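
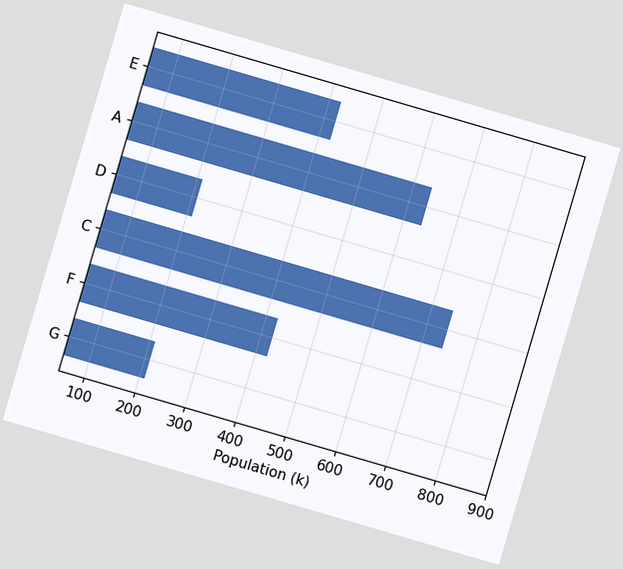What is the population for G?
The chart is tilted about 16° clockwise. Reading along the chart's x-axis, the G bar reaches 212k.

212k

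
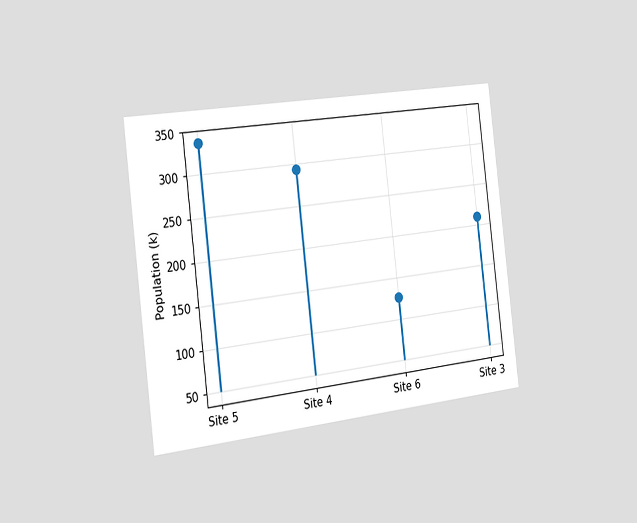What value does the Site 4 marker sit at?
The chart is tilted about 7° counter-clockwise and viewed slightly from the left. The Site 4 marker sits at 294k.

294k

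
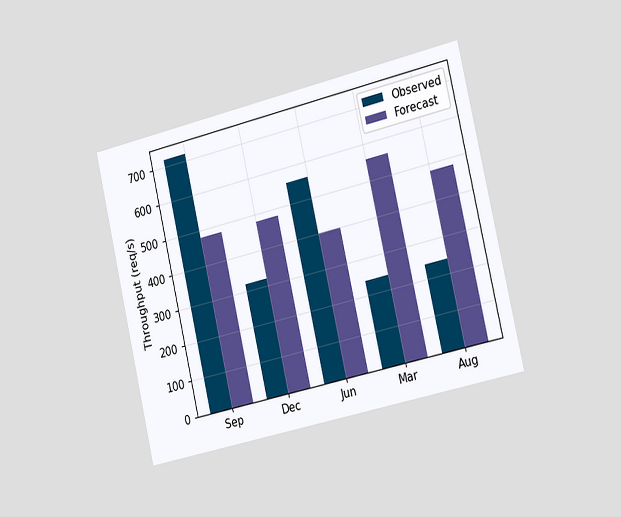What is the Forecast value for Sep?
480req/s

The chart is tilted about 13° counter-clockwise and viewed slightly from the right. The Forecast bar at Sep reaches 480req/s on the y-axis.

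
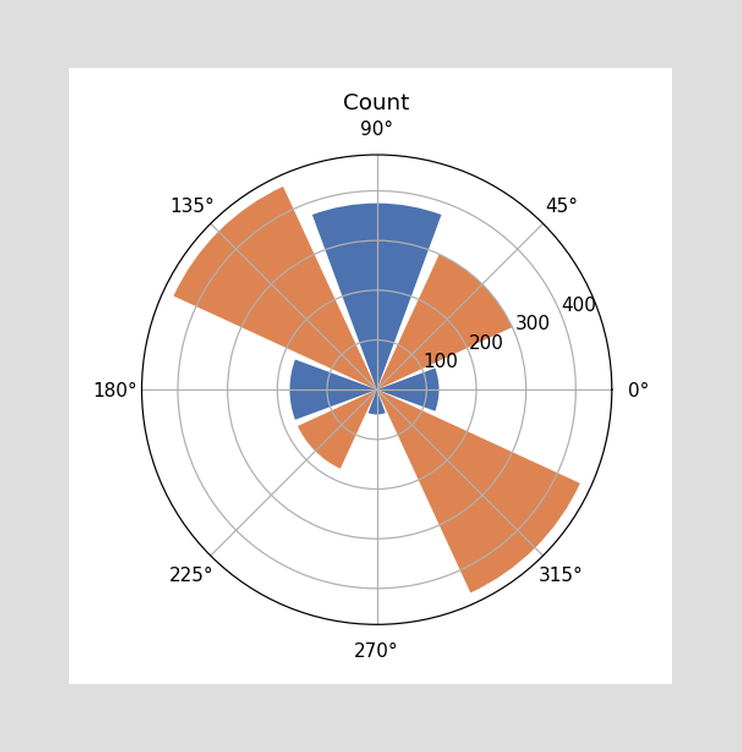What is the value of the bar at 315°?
450

The bar at 315° reaches 450 on the radial axis.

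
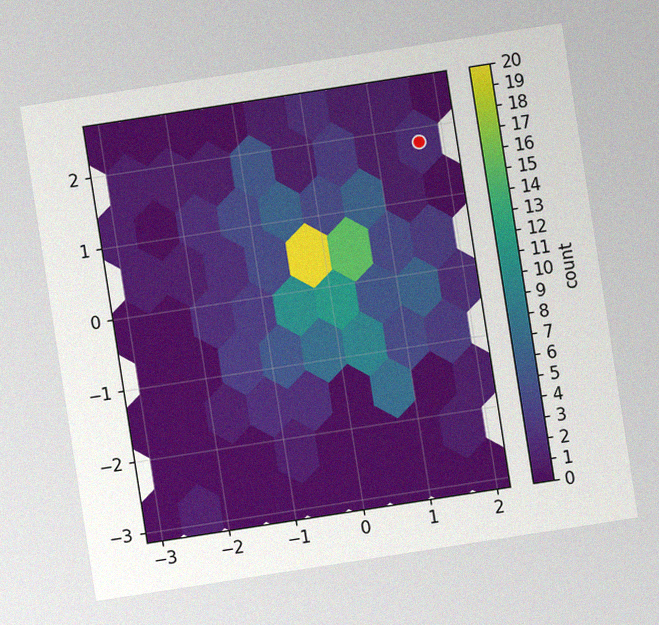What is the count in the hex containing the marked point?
2

The chart is tilted about 9° counter-clockwise, with some photo noise. The marked hex reads 2 on the colorbar.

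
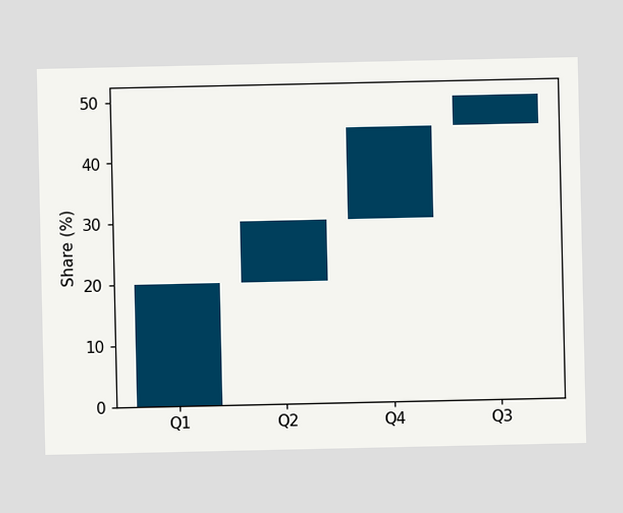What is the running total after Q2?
After Q2 the running total reaches 30%.

30%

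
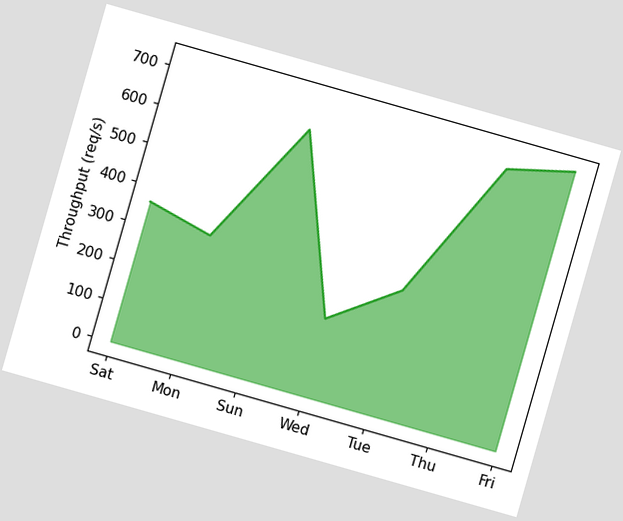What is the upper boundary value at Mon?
320req/s

The chart is tilted about 16° clockwise. At Mon the upper boundary is at 320req/s.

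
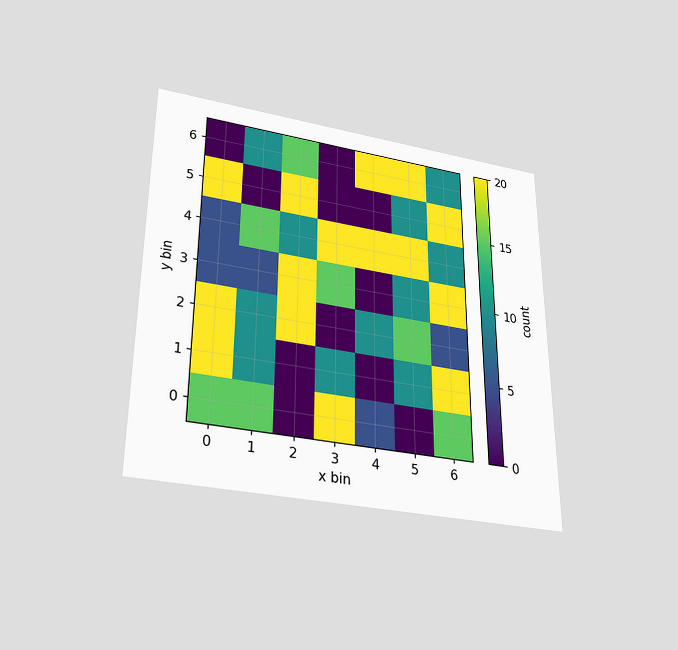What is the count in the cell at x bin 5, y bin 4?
The chart is viewed slightly from below. Matching the cell (5, 4) against the colorbar gives 20.

20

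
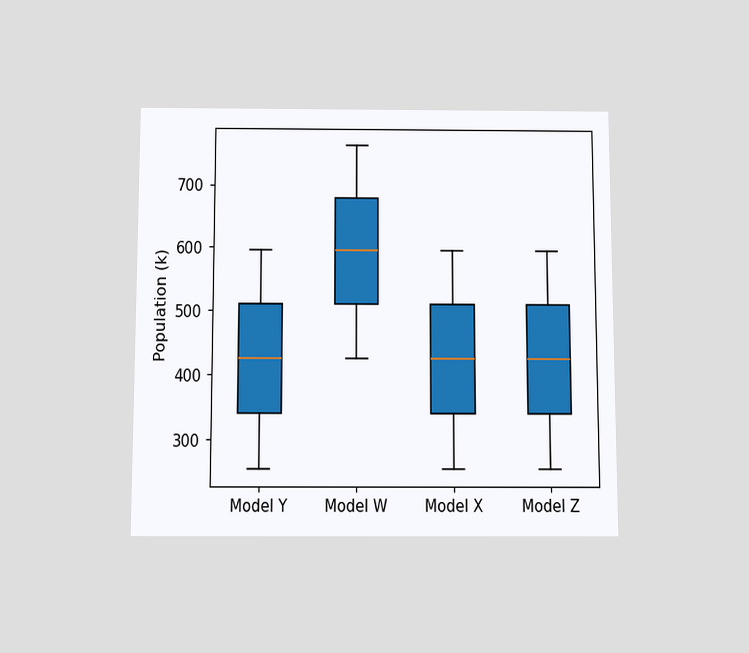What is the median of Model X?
The chart is viewed slightly from below. The median line in the Model X box sits at 425k.

425k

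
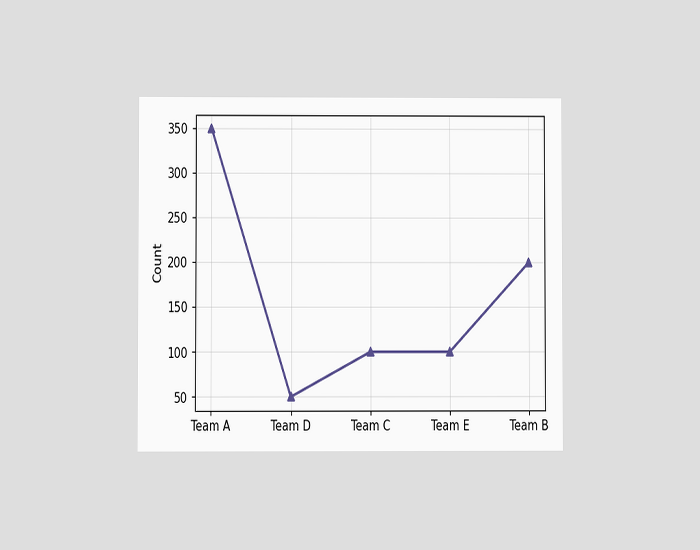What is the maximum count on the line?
The chart is viewed at a slight angle. The highest point is at Team A, and reading across to the y-axis gives 350.

350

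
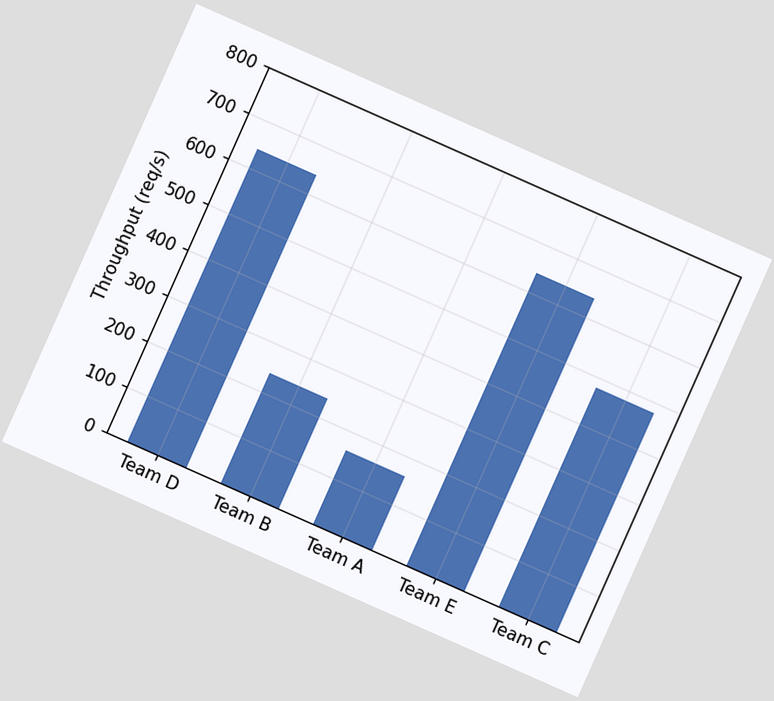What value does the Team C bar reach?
The chart is tilted about 24° clockwise. Reading along the chart's y-axis, the Team C bar reaches 480req/s.

480req/s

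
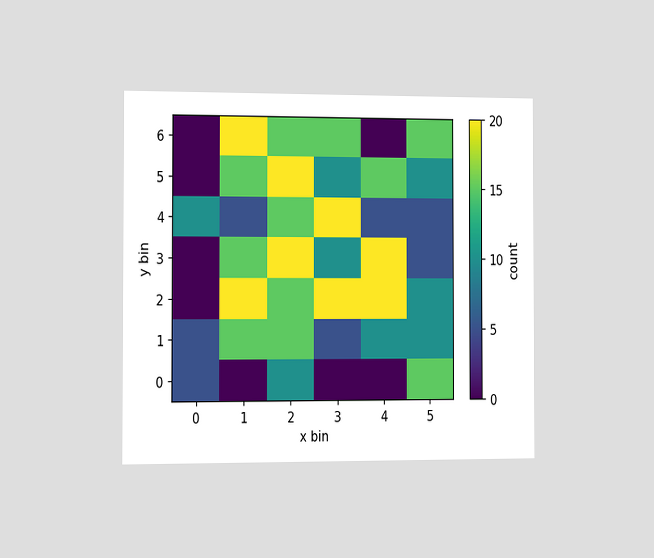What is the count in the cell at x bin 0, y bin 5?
The chart is viewed slightly from the left. Matching the cell (0, 5) against the colorbar gives 0.

0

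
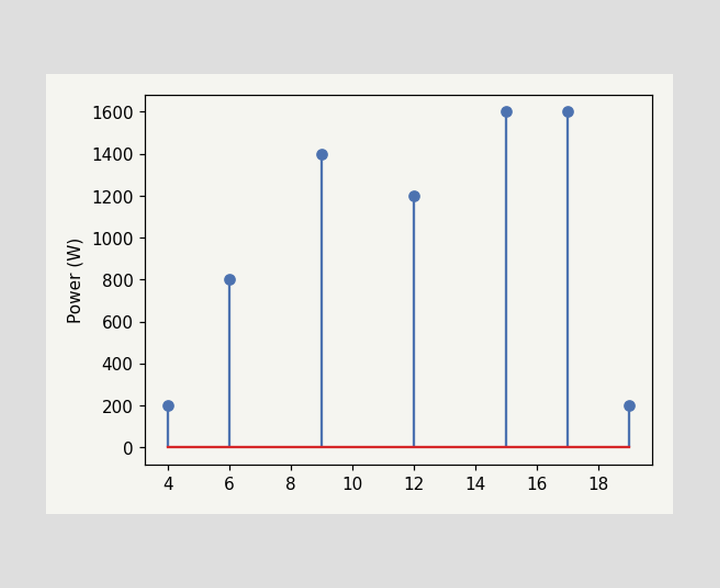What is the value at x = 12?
The stem at x=12 reaches 1200W.

1200W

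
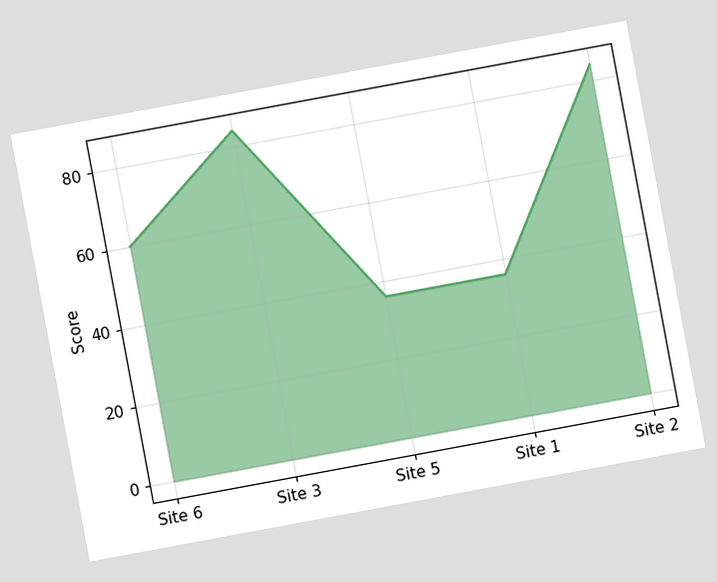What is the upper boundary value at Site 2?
The chart is tilted about 11° counter-clockwise. At Site 2 the upper boundary is at 84.

84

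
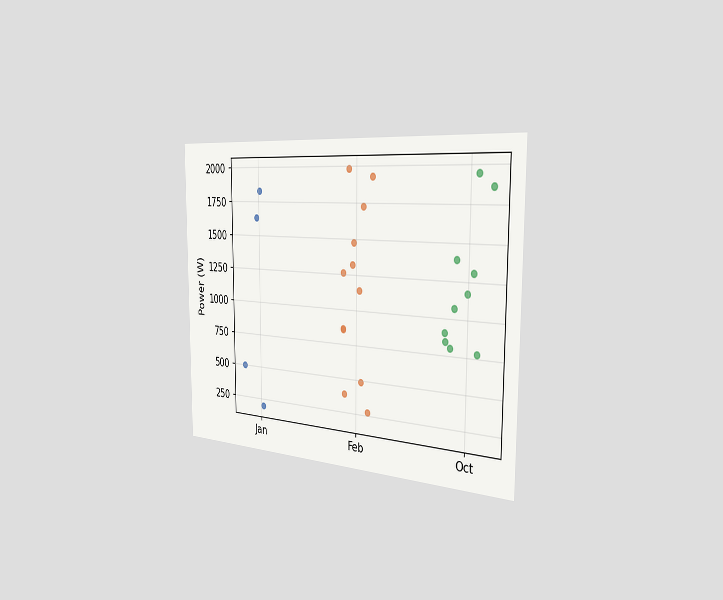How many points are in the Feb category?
12

The chart is viewed slightly from the right. Counting the markers in the Feb column gives 12.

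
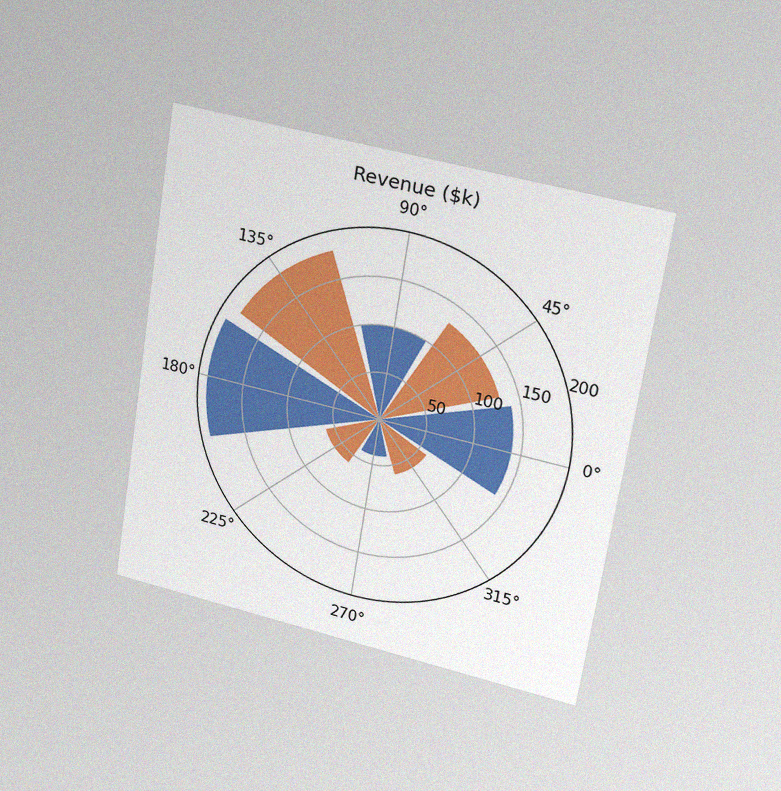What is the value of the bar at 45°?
The chart is tilted about 9° clockwise and viewed at a slight angle, with some photo noise. The bar at 45° reaches $130k on the radial axis.

$130k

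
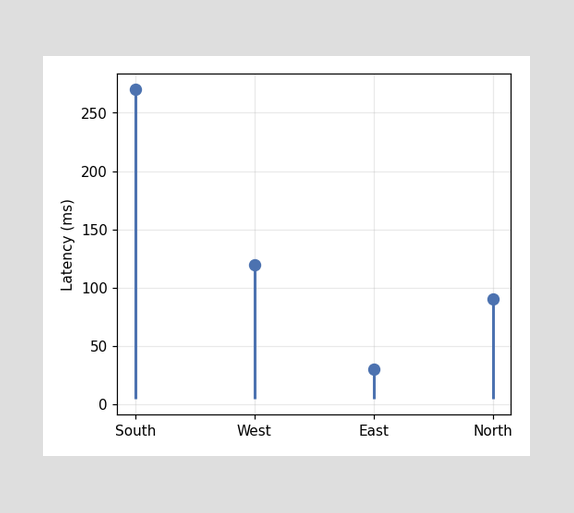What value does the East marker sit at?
30ms

The East marker sits at 30ms.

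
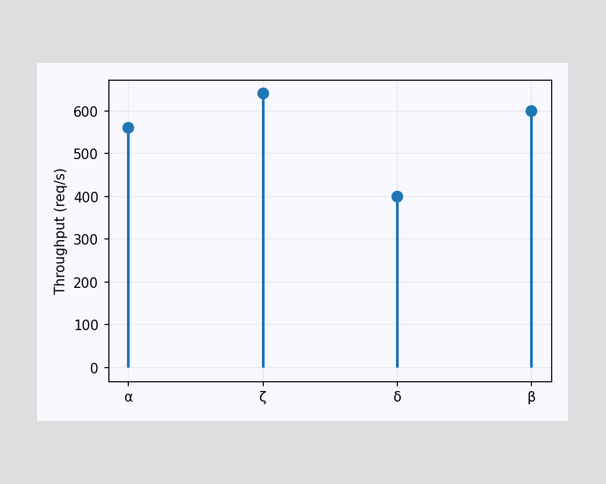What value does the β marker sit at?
600req/s

The β marker sits at 600req/s.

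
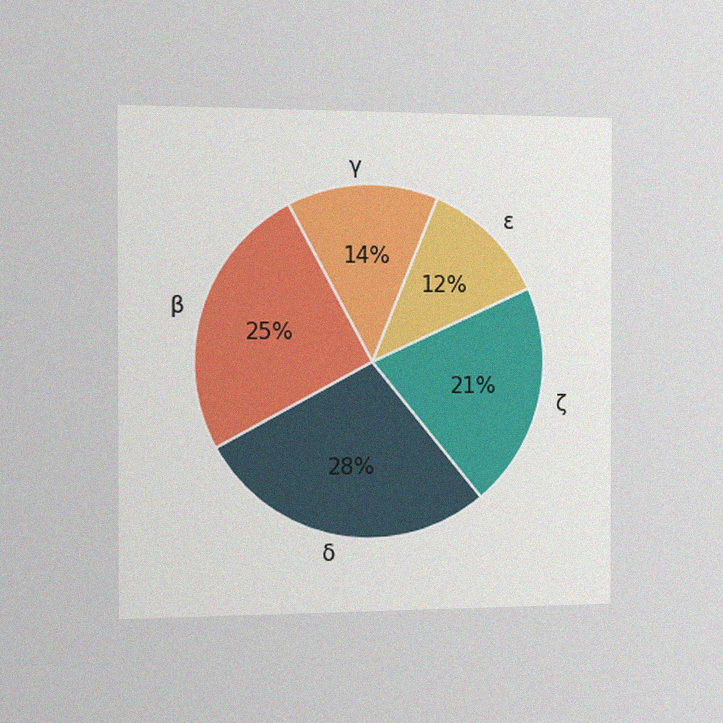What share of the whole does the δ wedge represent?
28%

The chart is viewed slightly from the left, with some photo noise. The δ slice takes up 28% of the pie.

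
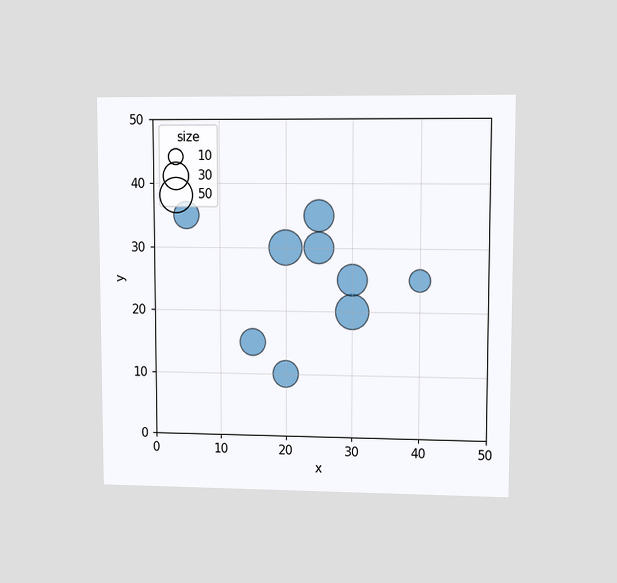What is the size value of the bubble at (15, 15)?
30

The chart is viewed at a slight angle. Matching the bubble at (15, 15) against the size legend gives 30.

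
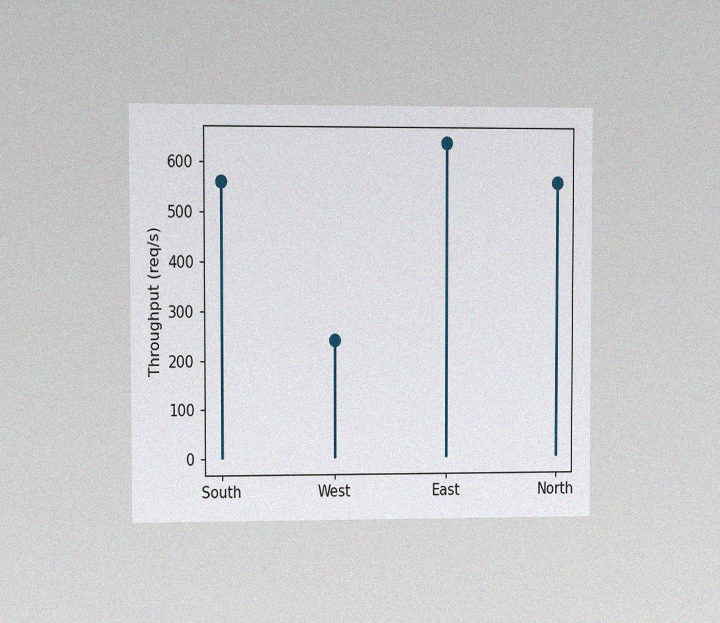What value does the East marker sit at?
The chart is viewed at a slight angle, with some photo noise. The East marker sits at 640req/s.

640req/s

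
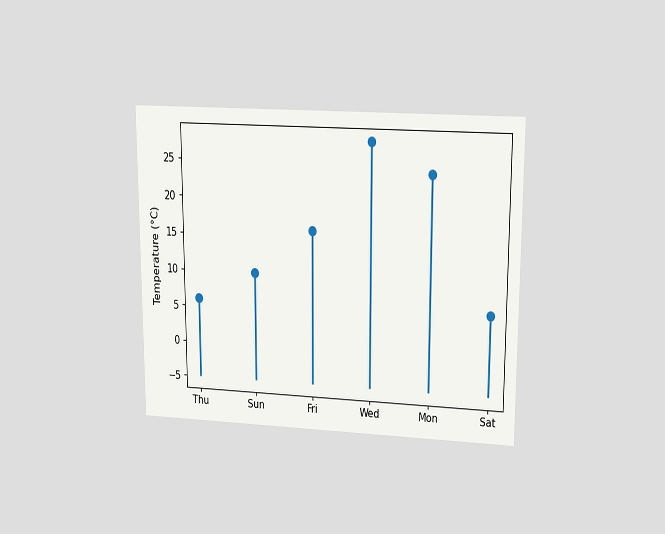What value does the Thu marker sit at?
The chart is viewed at a slight angle. The Thu marker sits at 6°C.

6°C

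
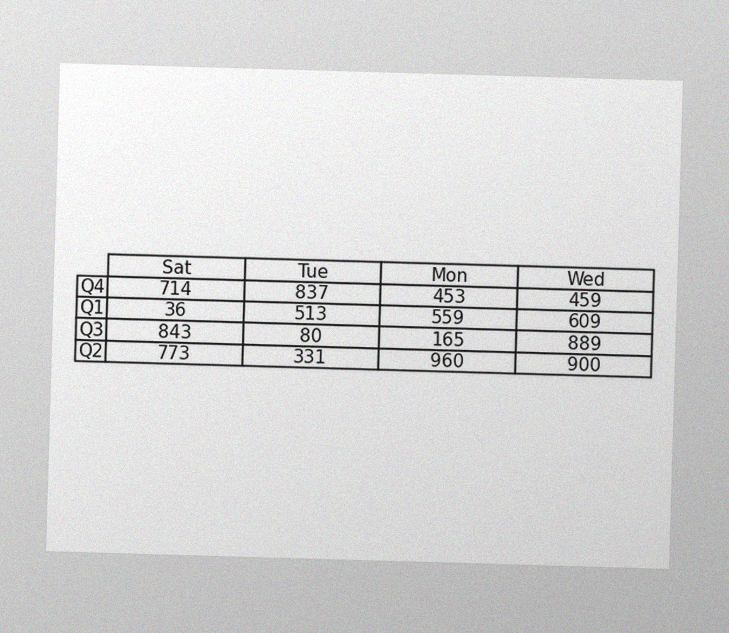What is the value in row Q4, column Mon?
453

The image has some photo noise and uneven lighting. The (Q4, Mon) cell reads 453.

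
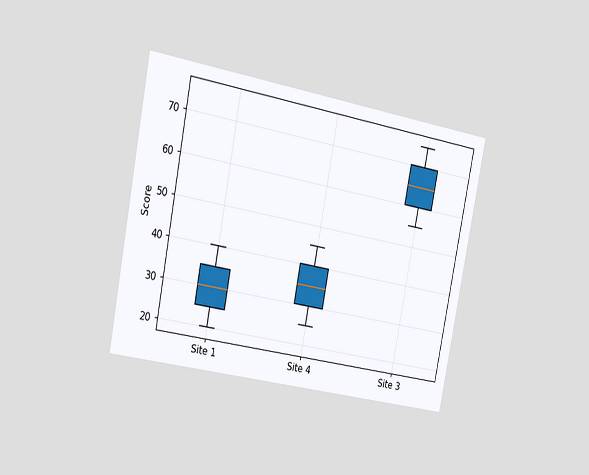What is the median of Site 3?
The chart is tilted about 11° clockwise and viewed slightly from the left. The median line in the Site 3 box sits at 65.

65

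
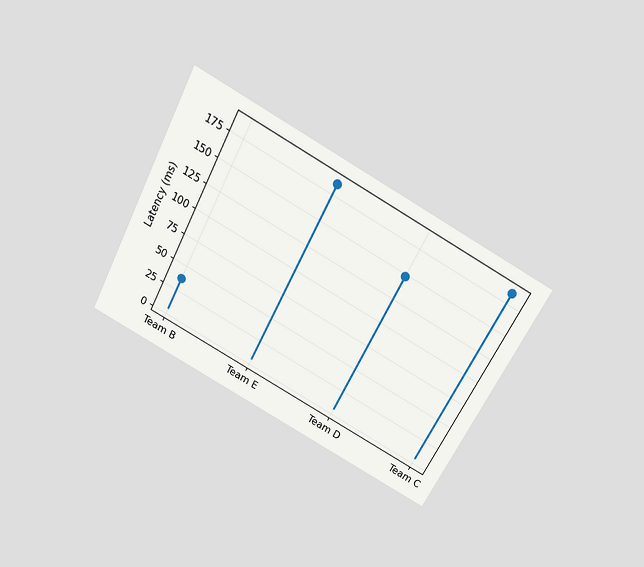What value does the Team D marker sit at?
The chart is tilted about 28° clockwise and viewed slightly from above. The Team D marker sits at 148ms.

148ms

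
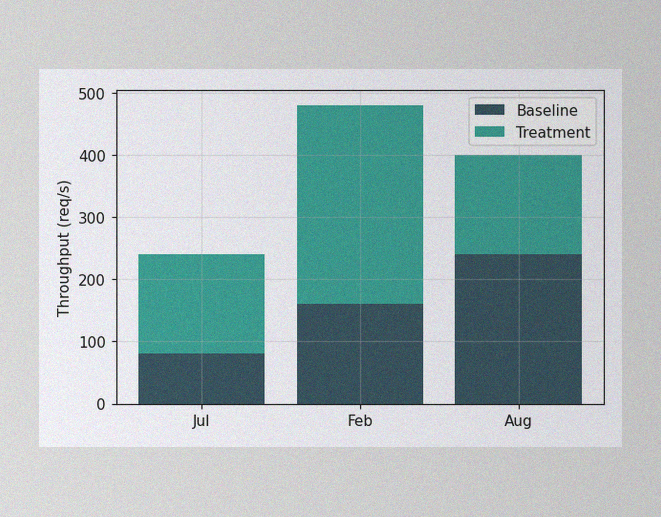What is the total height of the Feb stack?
The image has some photo noise and uneven lighting. The Feb stack's top reaches 480req/s on the y-axis.

480req/s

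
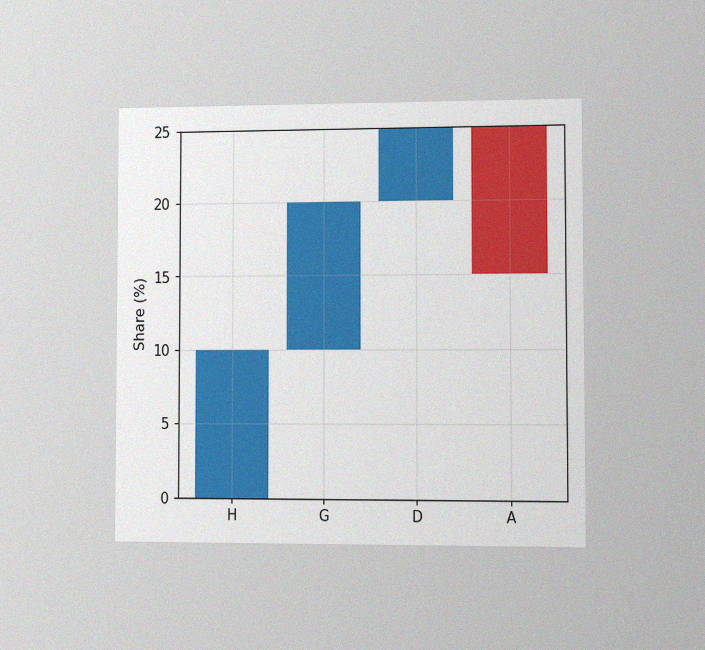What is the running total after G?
The chart is viewed slightly from the right, with some photo noise. After G the running total reaches 20%.

20%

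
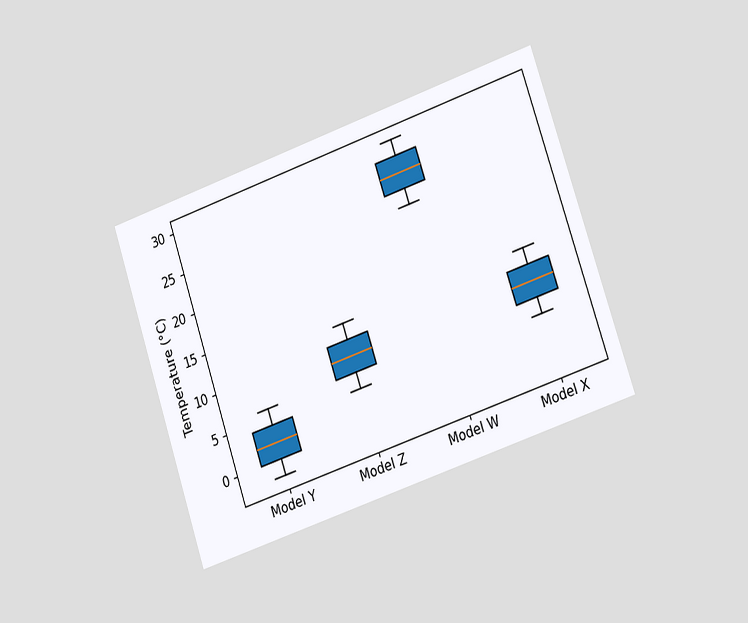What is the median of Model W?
26°C

The chart is tilted about 19° counter-clockwise and viewed slightly from the right. The median line in the Model W box sits at 26°C.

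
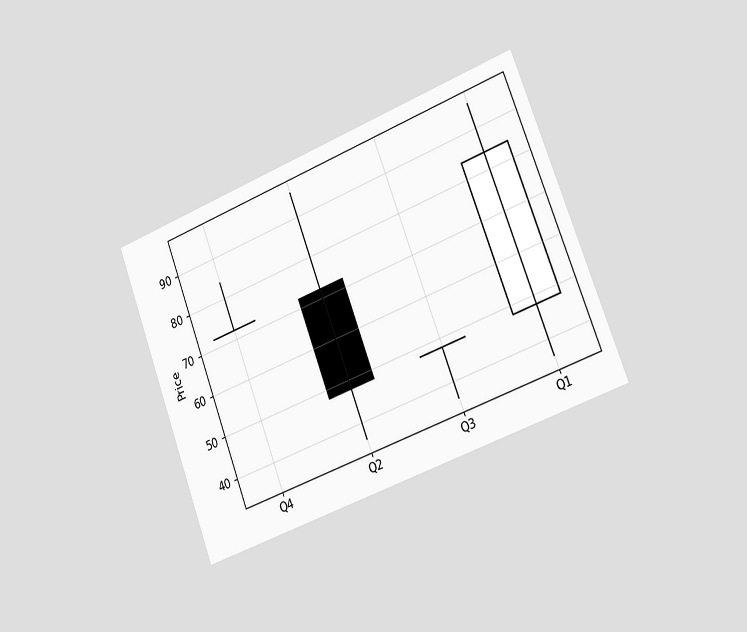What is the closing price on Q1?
84

The chart is tilted about 21° counter-clockwise and viewed slightly from the right. The Q1 candle closes at 84.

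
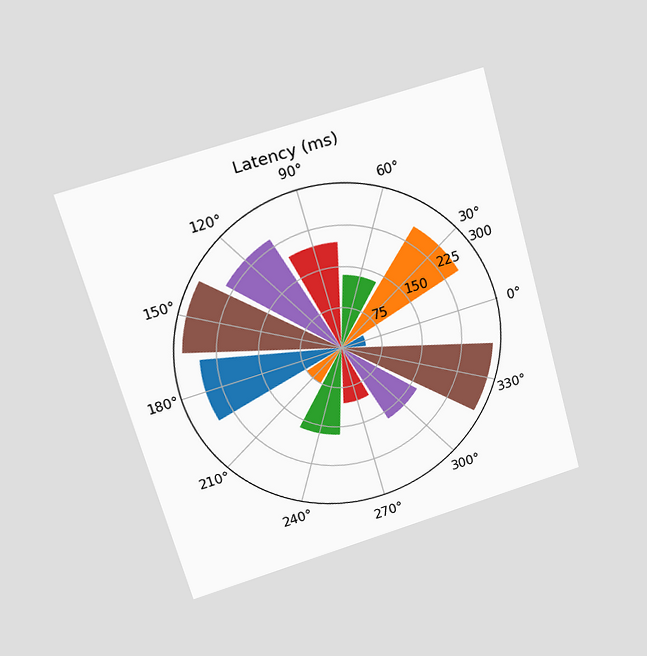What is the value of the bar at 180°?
The chart is tilted about 16° counter-clockwise and viewed at a slight angle. The bar at 180° reaches 255ms on the radial axis.

255ms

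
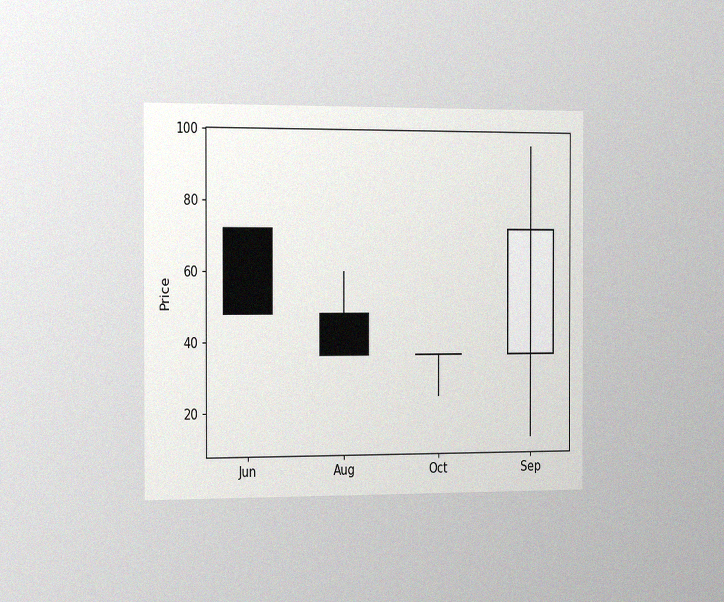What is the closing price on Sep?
72

The chart is viewed slightly from the left, with some photo noise. The Sep candle closes at 72.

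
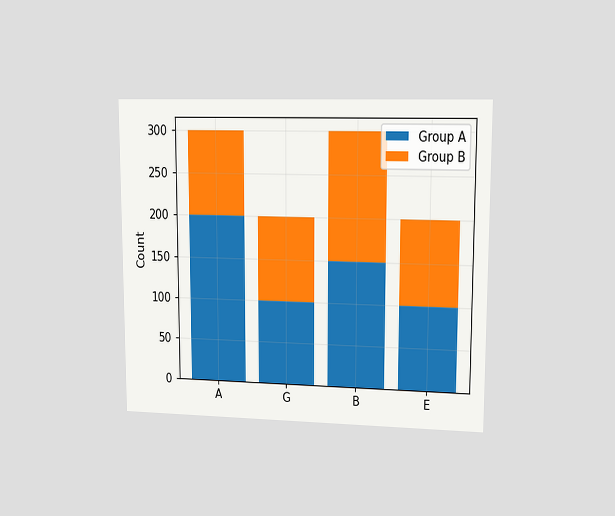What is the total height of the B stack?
The chart is viewed at a slight angle. The B stack's top reaches 300 on the y-axis.

300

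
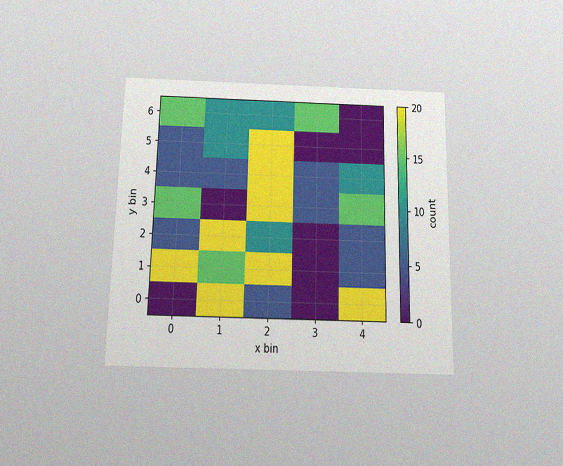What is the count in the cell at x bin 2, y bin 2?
The chart is viewed slightly from below, with some photo noise. Matching the cell (2, 2) against the colorbar gives 10.

10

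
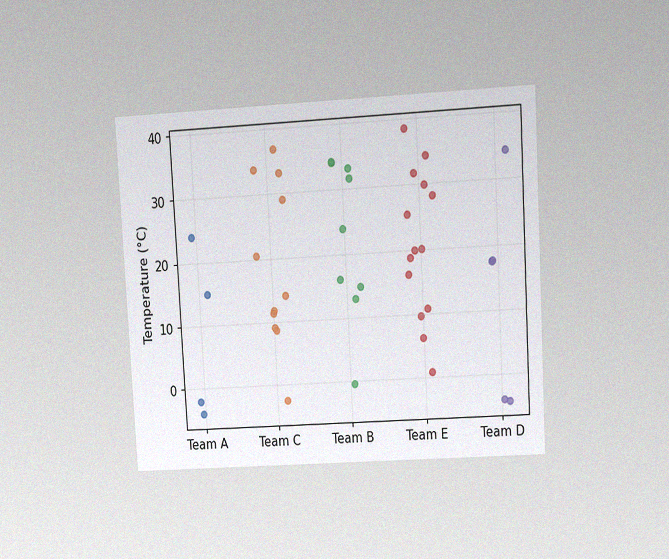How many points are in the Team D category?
5

The chart is tilted about 3° counter-clockwise and viewed at a slight angle, with some photo noise. Counting the markers in the Team D column gives 5.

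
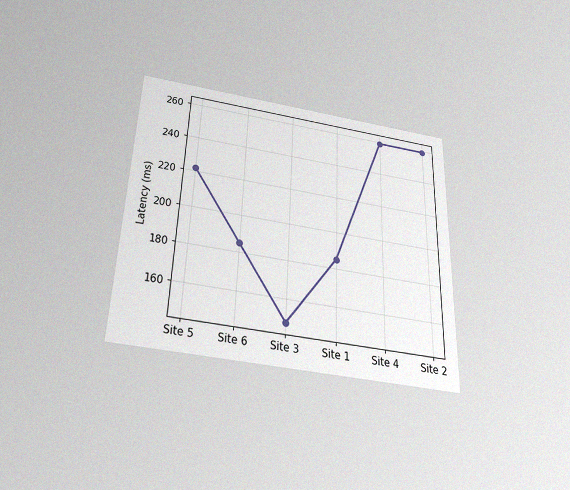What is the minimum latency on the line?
The chart is viewed slightly from below, with some photo noise. The lowest point is at Site 3, and reading across to the y-axis gives 148ms.

148ms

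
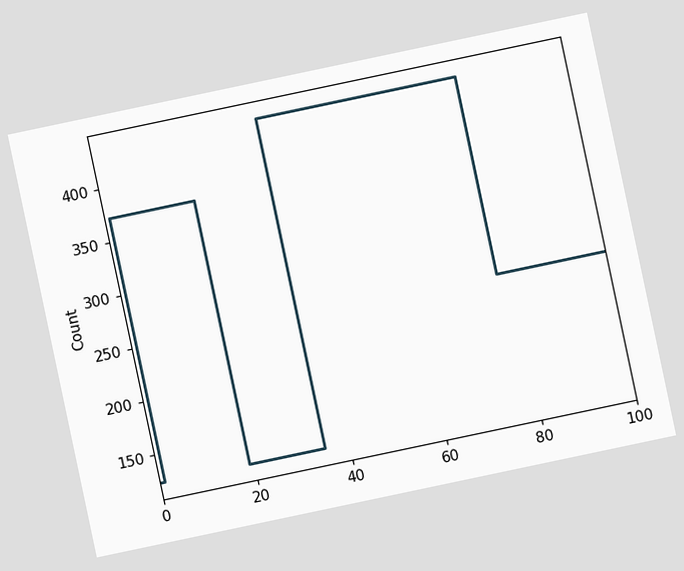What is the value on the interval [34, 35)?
The chart is tilted about 12° counter-clockwise. On [34, 35) the step sits at 124.

124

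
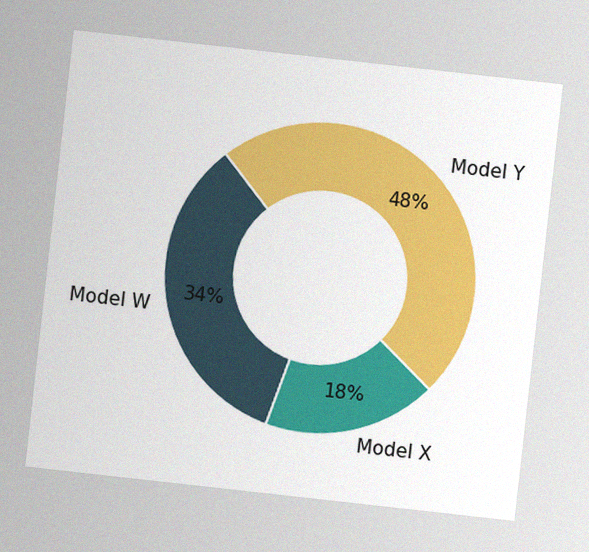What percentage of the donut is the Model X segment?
18%

The chart is tilted about 6° clockwise, with some photo noise. The Model X segment takes up 18% of the ring.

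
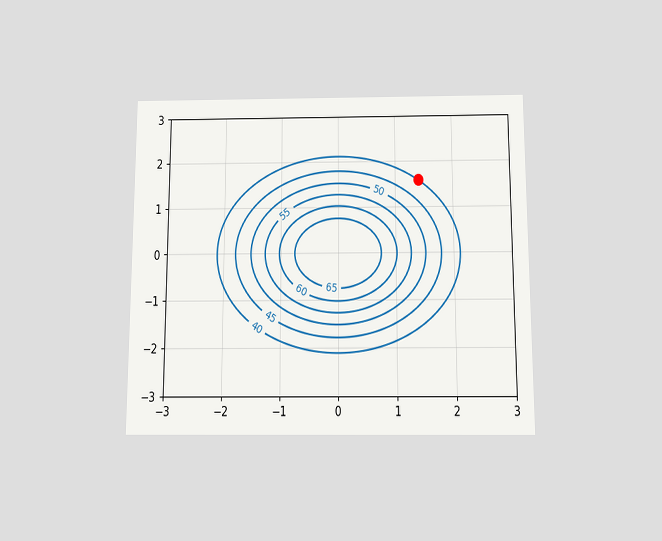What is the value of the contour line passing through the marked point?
The chart is viewed slightly from below. The marked point sits on the contour labelled 40.

40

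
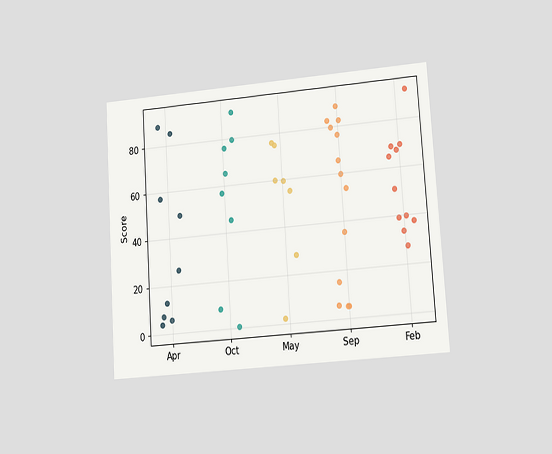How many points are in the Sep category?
13

The chart is tilted about 4° counter-clockwise and viewed at a slight angle. Counting the markers in the Sep column gives 13.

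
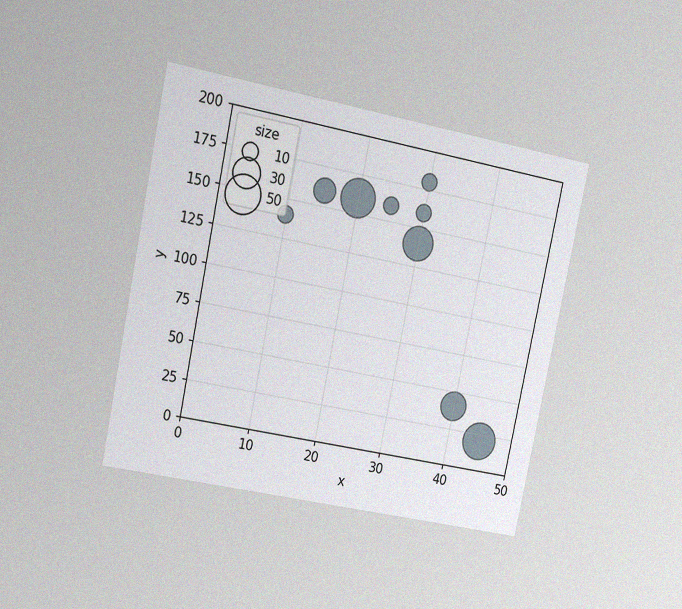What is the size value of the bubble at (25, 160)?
10

The chart is tilted about 12° clockwise and viewed at a slight angle, with some photo noise. Matching the bubble at (25, 160) against the size legend gives 10.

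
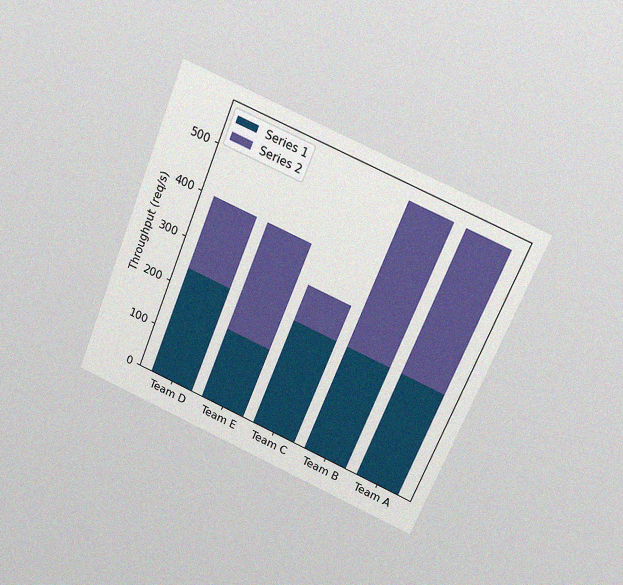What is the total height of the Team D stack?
400req/s

The chart is tilted about 22° clockwise and viewed slightly from above, with some photo noise. The Team D stack's top reaches 400req/s on the y-axis.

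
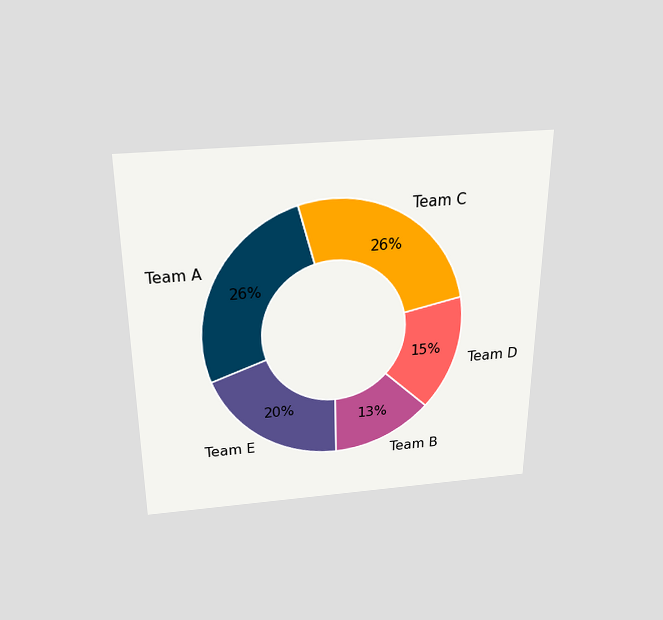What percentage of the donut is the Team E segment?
The chart is viewed slightly from above. The Team E segment takes up 20% of the ring.

20%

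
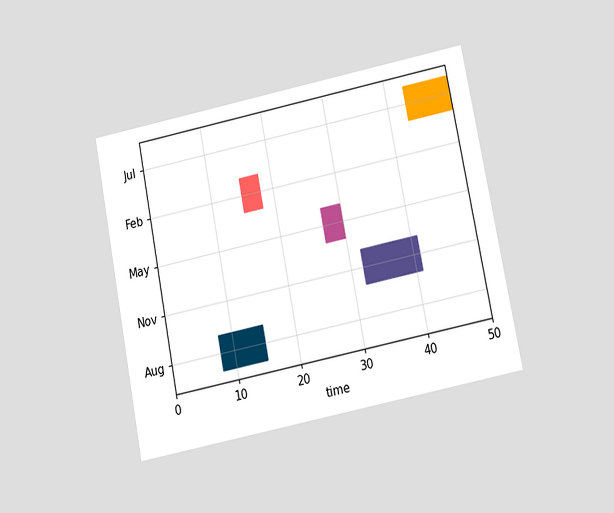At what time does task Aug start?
8

The chart is tilted about 11° counter-clockwise and viewed slightly from below. The Aug bar begins at t=8.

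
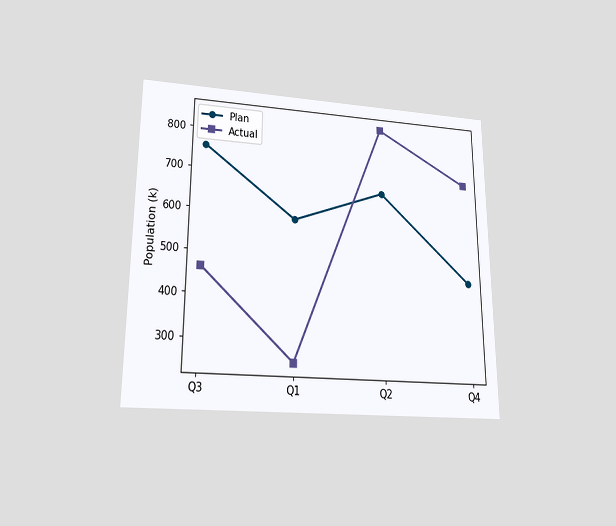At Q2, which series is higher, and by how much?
The chart is viewed slightly from below. At Q2, Actual sits above the other line by 168k.

Actual, by 168k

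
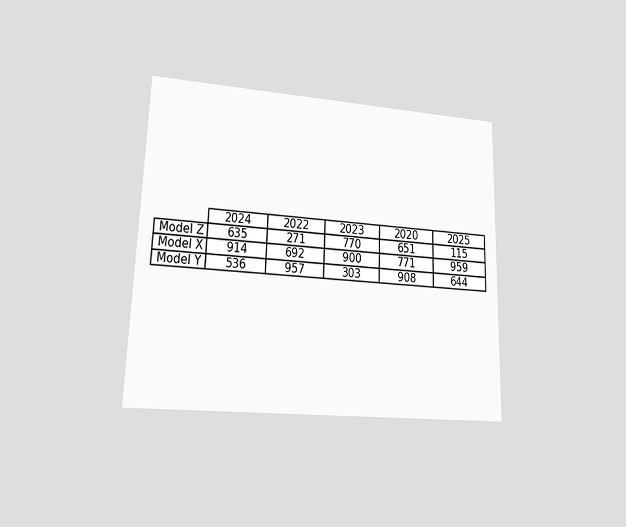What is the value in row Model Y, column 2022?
957

The chart is viewed at a slight angle. The (Model Y, 2022) cell reads 957.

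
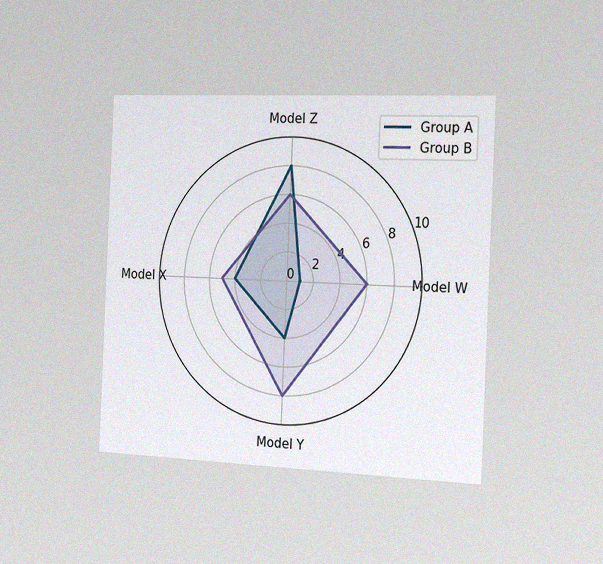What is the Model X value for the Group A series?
4

The chart is tilted about 3° clockwise and viewed slightly from the right, with some photo noise. On the Model X axis, Group A reaches 4.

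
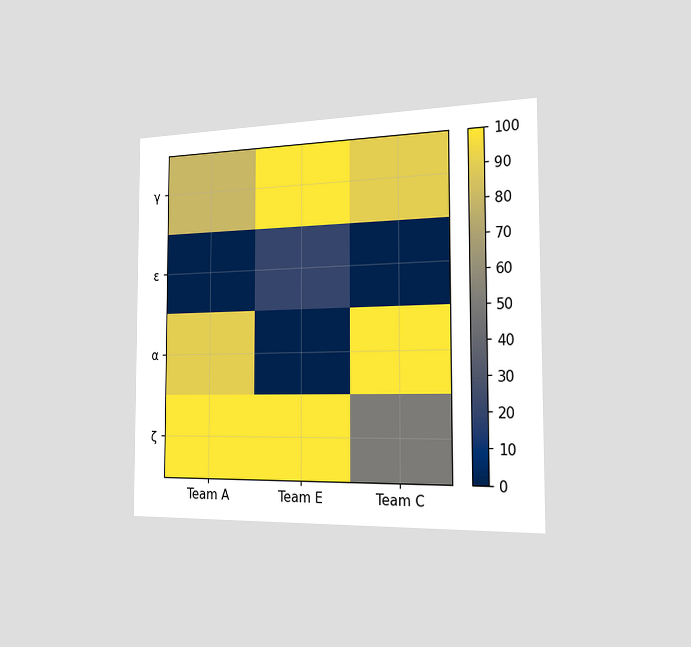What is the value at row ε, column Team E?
20

The chart is viewed slightly from the right. Matching cell (ε, Team E) against the colorbar gives 20.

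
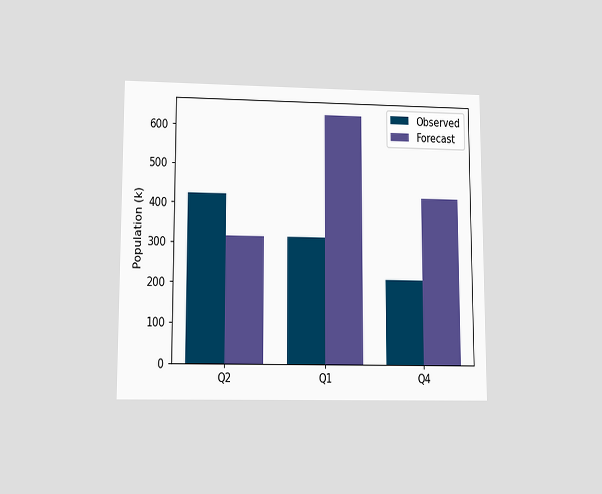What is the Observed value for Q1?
318k

The chart is viewed at a slight angle. The Observed bar at Q1 reaches 318k on the y-axis.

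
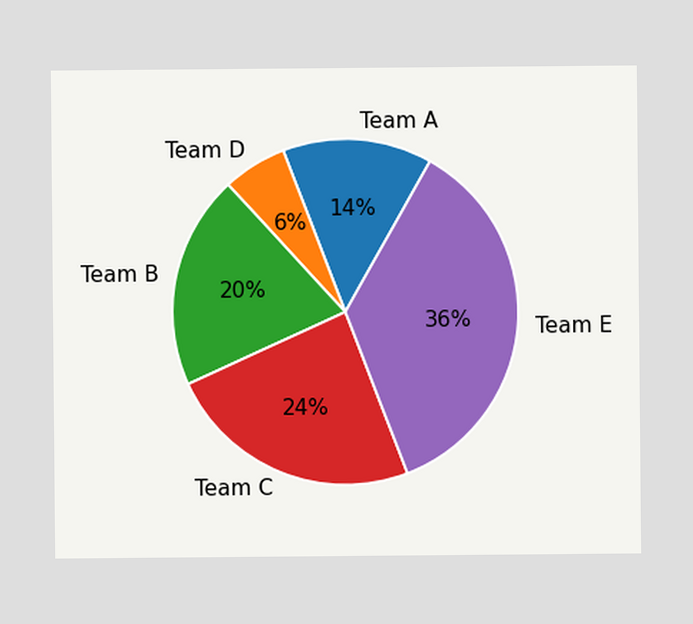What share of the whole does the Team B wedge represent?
The Team B slice takes up 20% of the pie.

20%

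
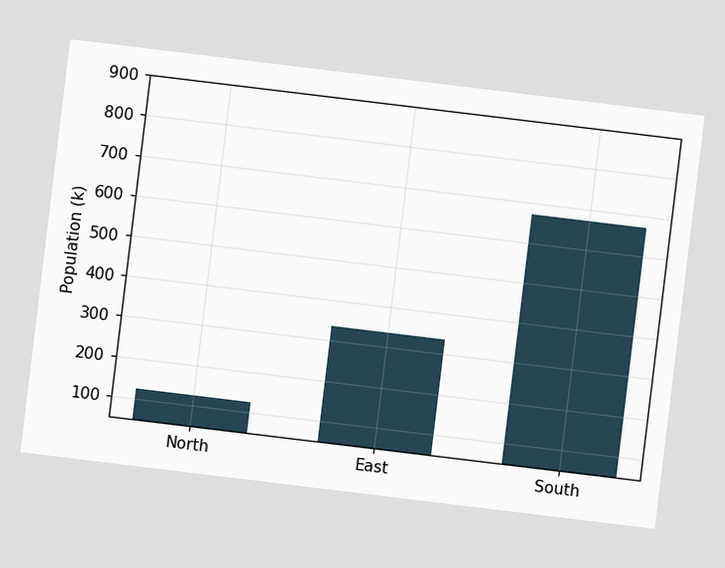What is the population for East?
336k

The chart is tilted about 7° clockwise. Reading along the chart's y-axis, the East bar reaches 336k.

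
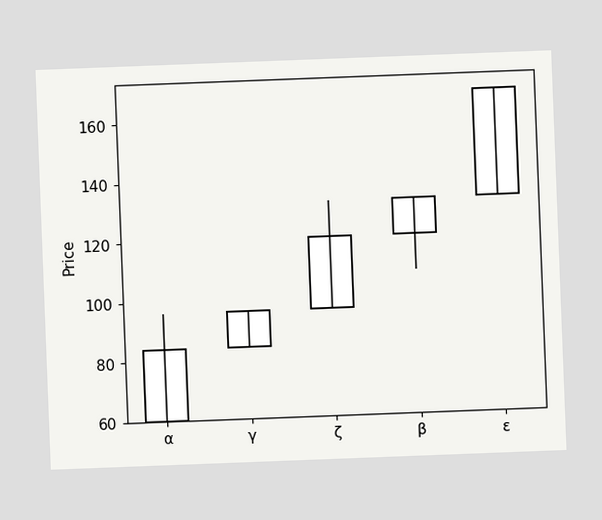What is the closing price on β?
The chart is tilted about 2° counter-clockwise. The β candle closes at 132.

132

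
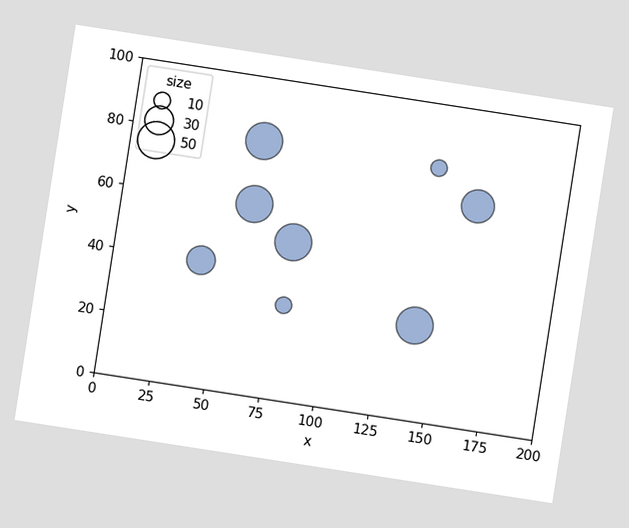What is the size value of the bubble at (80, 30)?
The chart is tilted about 9° clockwise. Matching the bubble at (80, 30) against the size legend gives 10.

10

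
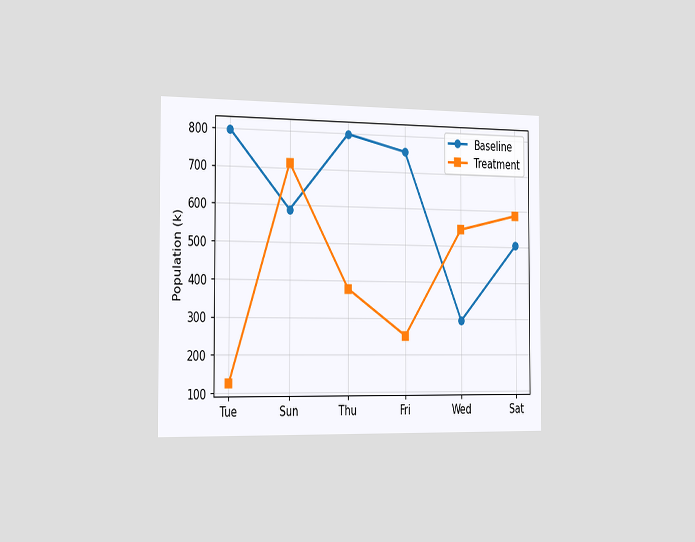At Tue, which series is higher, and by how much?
The chart is viewed slightly from the left. At Tue, Baseline sits above the other line by 672k.

Baseline, by 672k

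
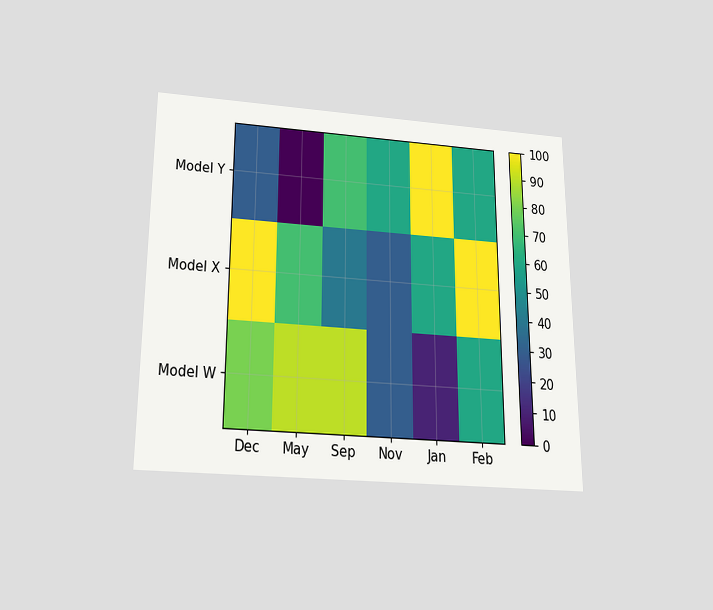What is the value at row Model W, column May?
90

The chart is viewed slightly from below. Matching cell (Model W, May) against the colorbar gives 90.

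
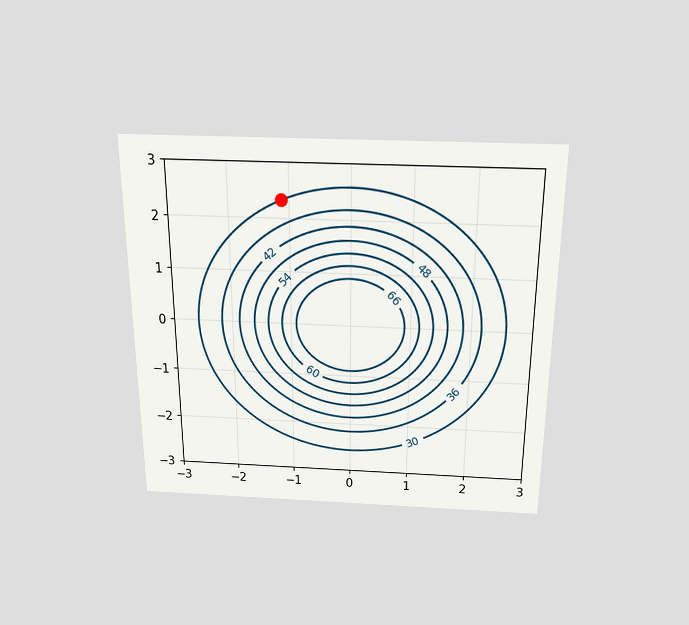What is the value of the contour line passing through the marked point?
30

The chart is viewed slightly from above. The marked point sits on the contour labelled 30.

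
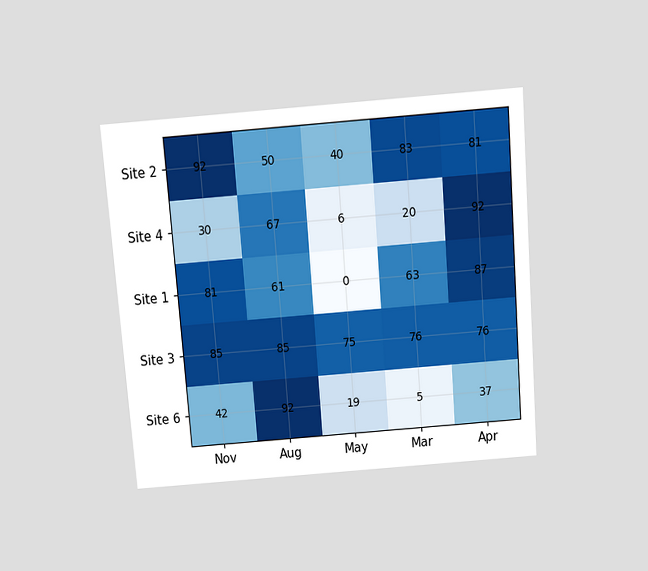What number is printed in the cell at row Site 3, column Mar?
76

The chart is tilted about 4° counter-clockwise and viewed slightly from above. The (Site 3, Mar) cell reads 76.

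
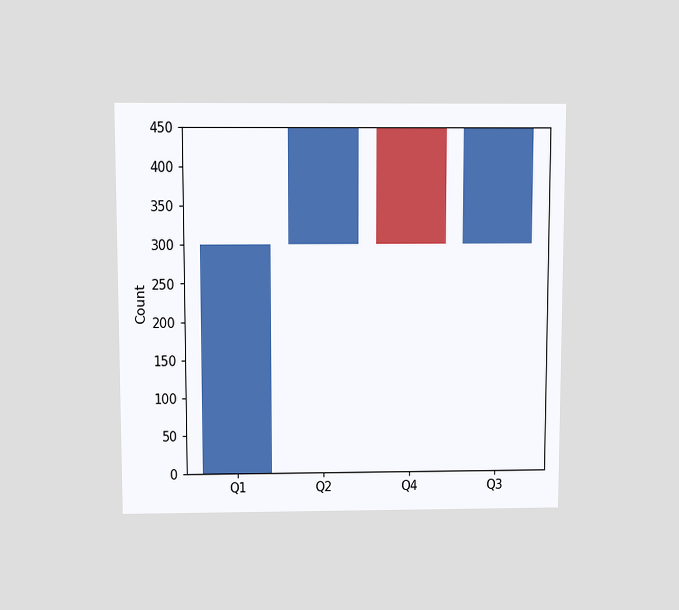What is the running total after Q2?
The chart is viewed slightly from above. After Q2 the running total reaches 450.

450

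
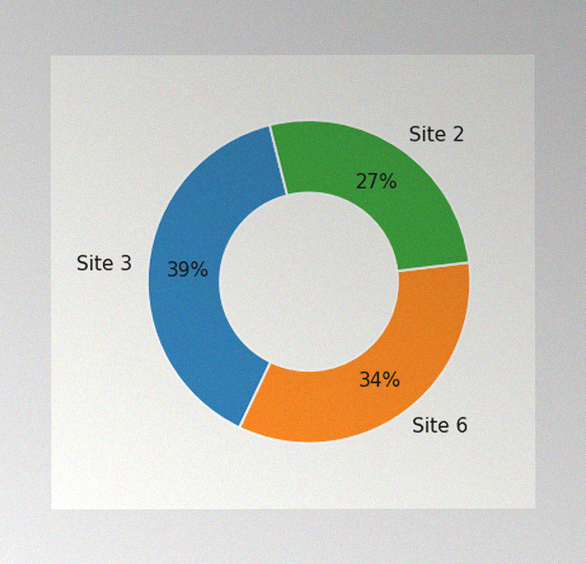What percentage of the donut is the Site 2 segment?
The image has some photo noise and uneven lighting. The Site 2 segment takes up 27% of the ring.

27%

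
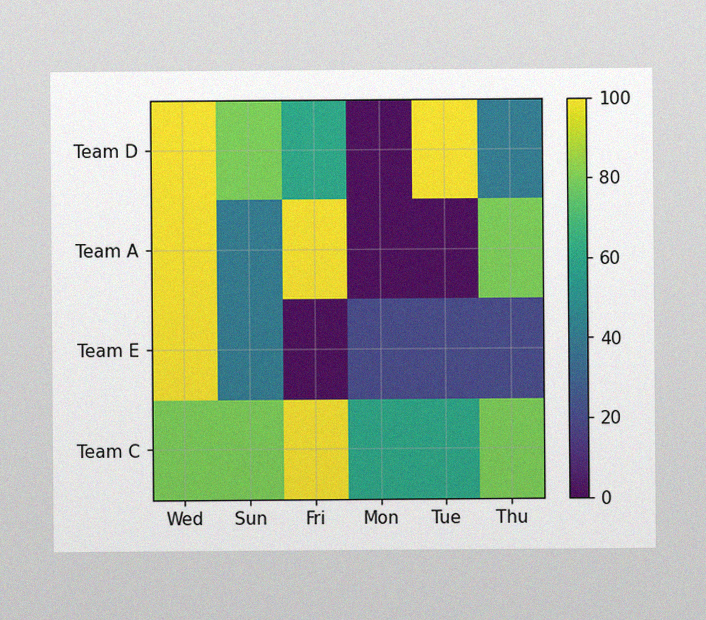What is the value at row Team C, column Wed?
80

The image has some photo noise and uneven lighting. Matching cell (Team C, Wed) against the colorbar gives 80.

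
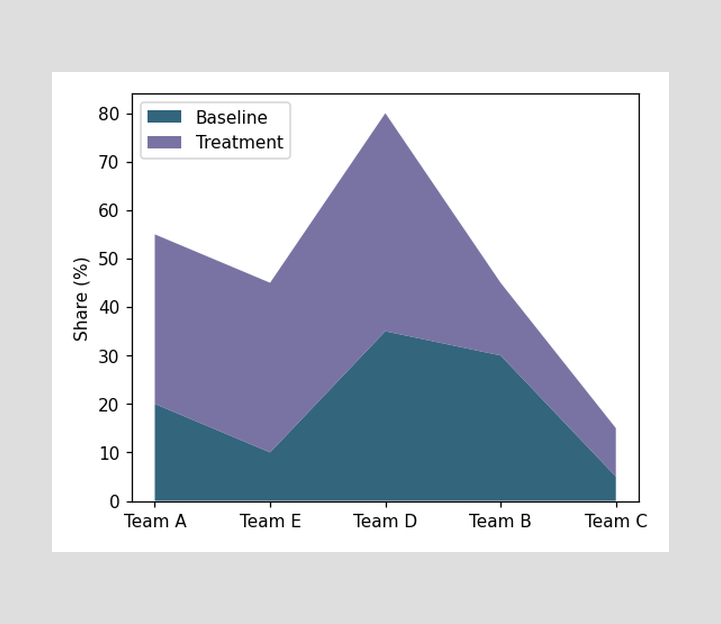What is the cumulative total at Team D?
80%

The stacked total at Team D reaches 80%.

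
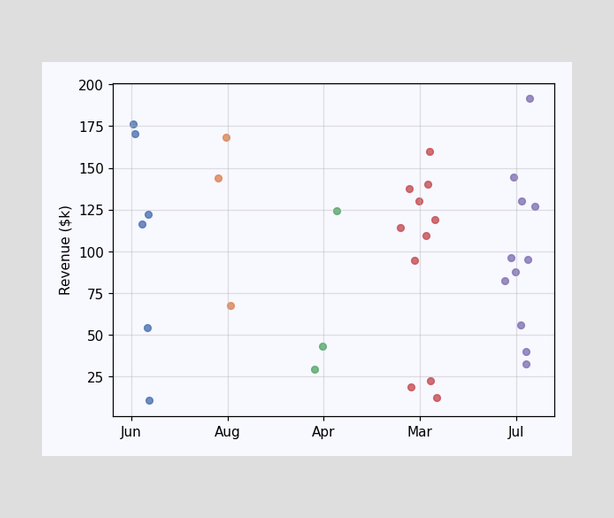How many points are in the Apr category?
Counting the markers in the Apr column gives 3.

3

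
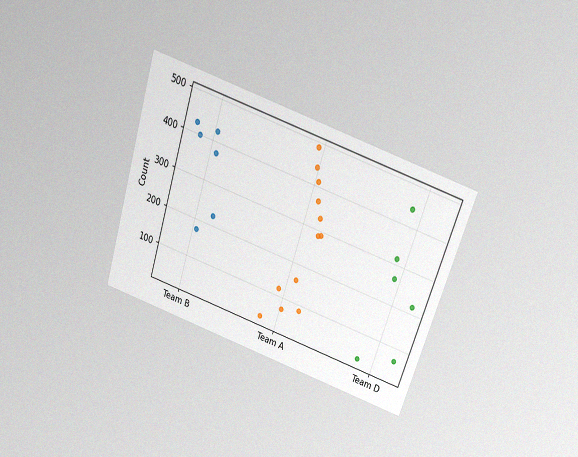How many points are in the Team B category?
6

The chart is tilted about 19° clockwise and viewed slightly from above, with some photo noise. Counting the markers in the Team B column gives 6.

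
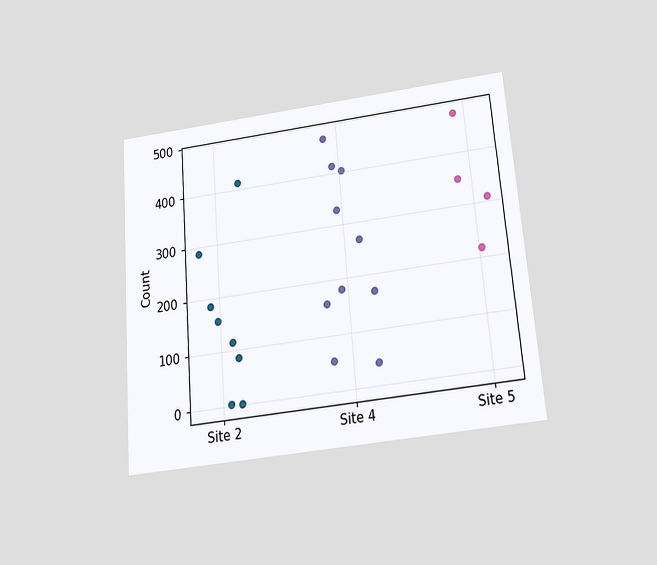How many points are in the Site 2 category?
8

The chart is tilted about 5° counter-clockwise and viewed slightly from below. Counting the markers in the Site 2 column gives 8.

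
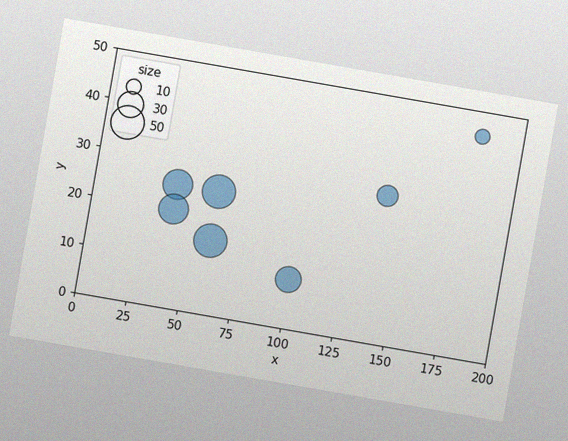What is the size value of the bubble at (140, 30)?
The chart is tilted about 10° clockwise, with some photo noise. Matching the bubble at (140, 30) against the size legend gives 20.

20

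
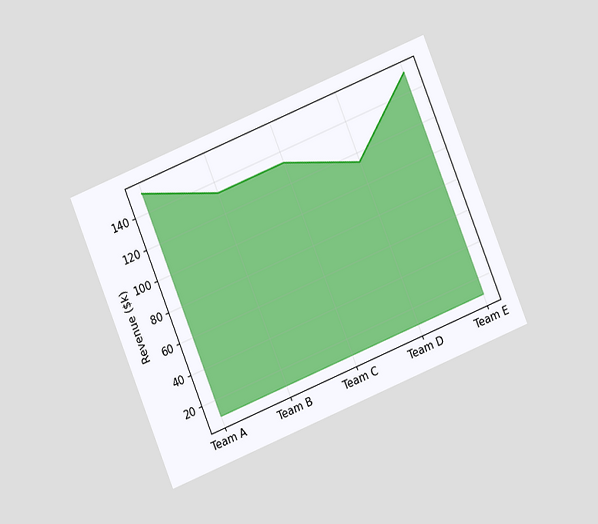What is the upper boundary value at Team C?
The chart is tilted about 22° counter-clockwise and viewed at a slight angle. At Team C the upper boundary is at $133k.

$133k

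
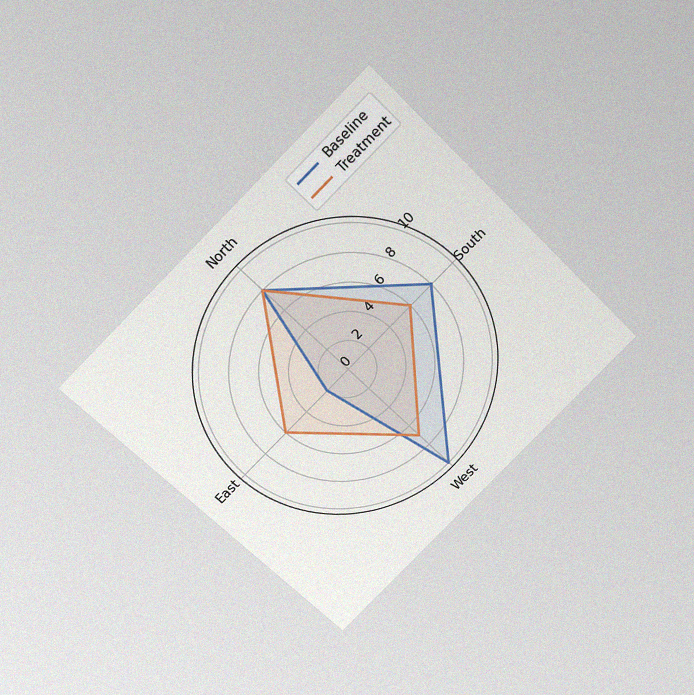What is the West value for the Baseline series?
10

The chart is tilted about 45° counter-clockwise and viewed slightly from above, with some photo noise. On the West axis, Baseline reaches 10.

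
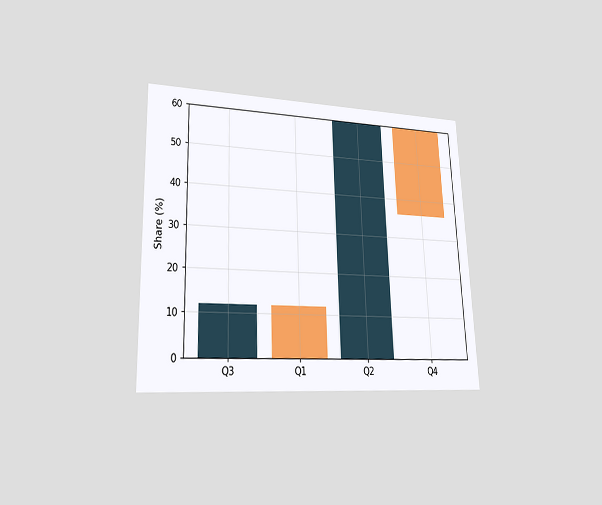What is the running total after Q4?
The chart is tilted about 2° counter-clockwise and viewed at a slight angle. After Q4 the running total reaches 36%.

36%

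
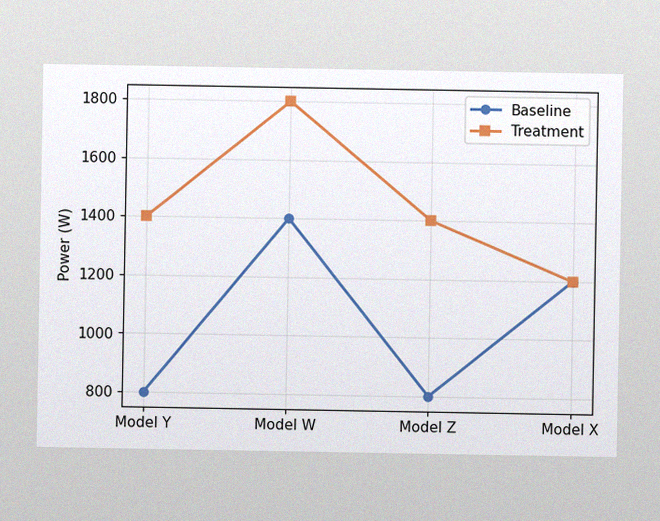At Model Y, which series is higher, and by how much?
Treatment, by 600W

The image has some photo noise and uneven lighting. At Model Y, Treatment sits above the other line by 600W.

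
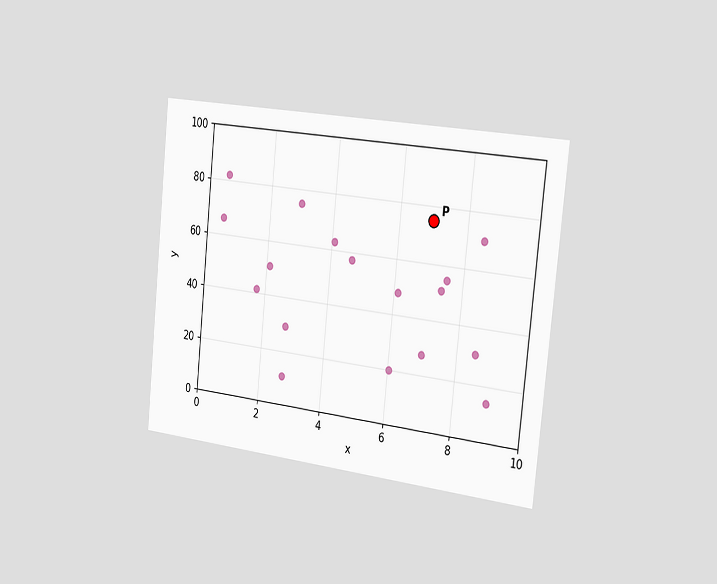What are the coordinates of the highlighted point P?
The chart is tilted about 6° clockwise and viewed slightly from the right. Following the gridlines from P to each axis, P sits at (7, 75).

(7, 75)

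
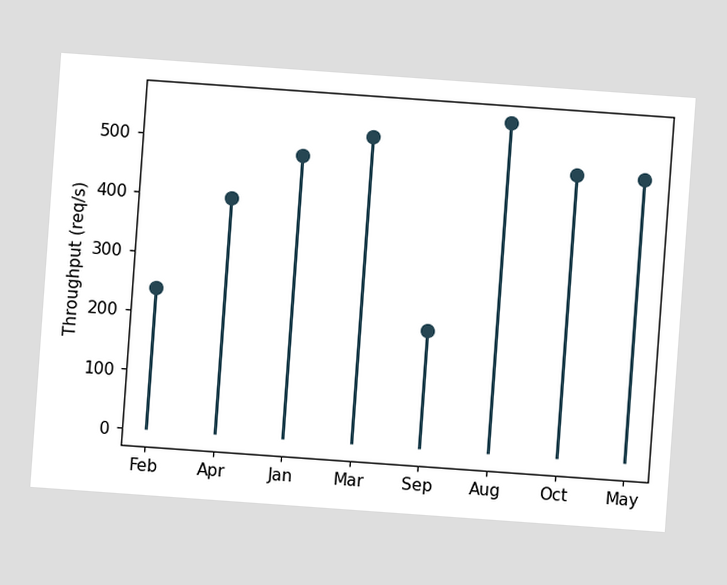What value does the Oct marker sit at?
480req/s

The chart is tilted about 4° clockwise. The Oct marker sits at 480req/s.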